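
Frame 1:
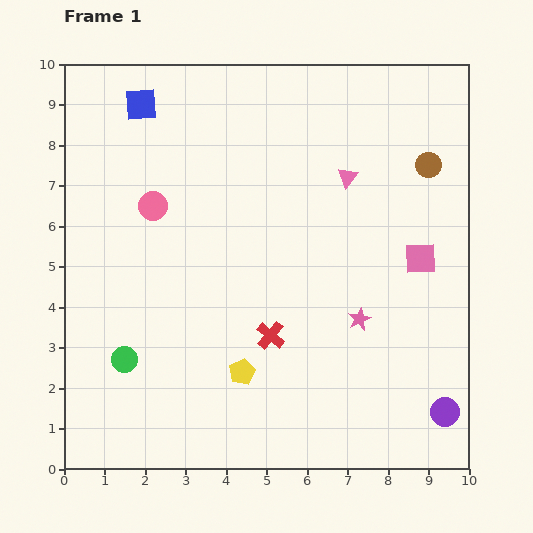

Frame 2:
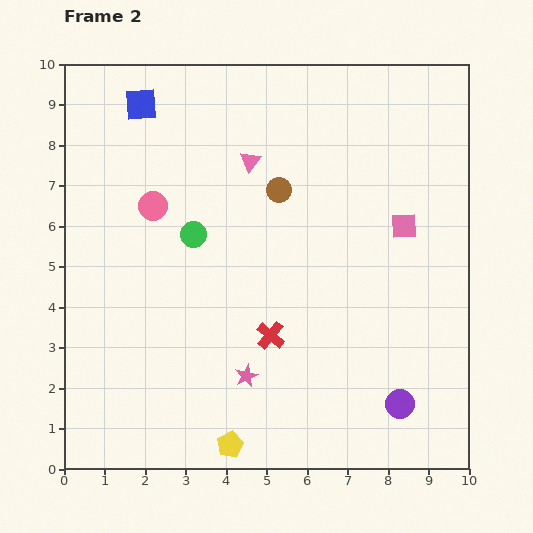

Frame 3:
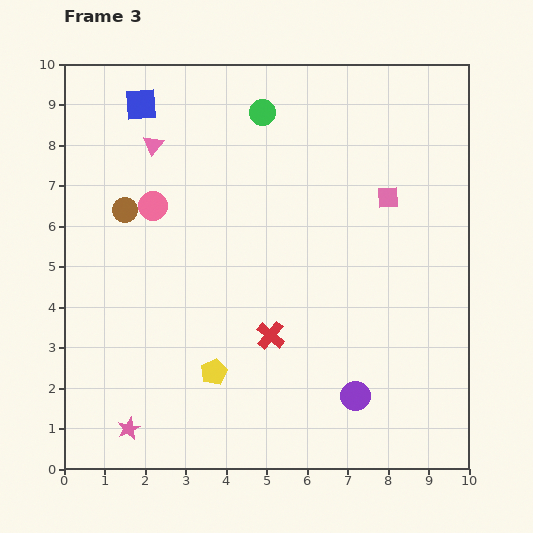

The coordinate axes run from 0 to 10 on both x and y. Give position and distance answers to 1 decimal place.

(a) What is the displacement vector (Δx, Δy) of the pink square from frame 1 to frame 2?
(-0.4, 0.8)

The pink square was at (8.8, 5.2) in frame 1 and (8.4, 6.0) in frame 2.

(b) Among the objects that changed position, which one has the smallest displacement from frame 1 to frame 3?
the yellow pentagon

(moved 0.7)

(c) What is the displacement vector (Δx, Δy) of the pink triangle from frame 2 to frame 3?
(-2.4, 0.4)

The pink triangle was at (4.6, 7.6) in frame 2 and (2.2, 8.0) in frame 3.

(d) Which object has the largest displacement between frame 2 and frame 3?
the brown circle

(moved 3.8; next 3.4)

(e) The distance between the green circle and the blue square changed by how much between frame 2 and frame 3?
-0.5

Distance in frame 2: 3.5. Distance in frame 3: 3.0.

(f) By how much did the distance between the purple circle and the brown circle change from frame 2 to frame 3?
+1.2

Distance in frame 2: 6.1. Distance in frame 3: 7.3.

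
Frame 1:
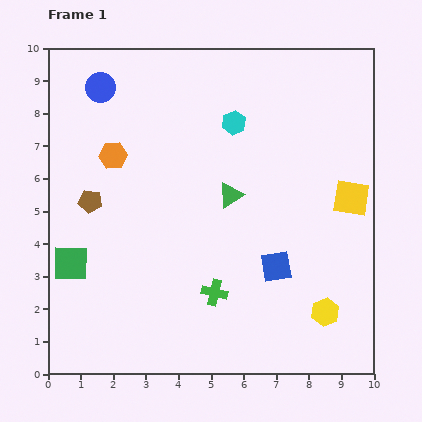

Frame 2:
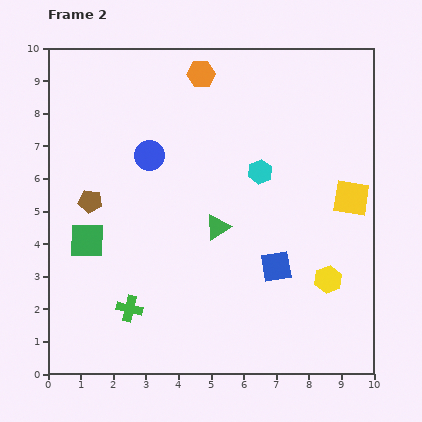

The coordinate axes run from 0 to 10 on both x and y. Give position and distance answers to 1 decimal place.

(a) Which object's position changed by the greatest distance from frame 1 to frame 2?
the orange hexagon

(moved 3.7; next 2.6)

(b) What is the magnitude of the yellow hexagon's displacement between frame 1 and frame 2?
1.0

The yellow hexagon moved from (8.5, 1.9) to (8.6, 2.9), a distance of √(0.1² + 1.0²) ≈ 1.0.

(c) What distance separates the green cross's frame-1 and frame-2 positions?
2.6

The green cross moved from (5.1, 2.5) to (2.5, 2.0), a distance of √(2.6² + 0.5²) ≈ 2.6.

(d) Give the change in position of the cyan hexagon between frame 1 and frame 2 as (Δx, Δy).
(0.8, -1.5)

The cyan hexagon was at (5.7, 7.7) in frame 1 and (6.5, 6.2) in frame 2.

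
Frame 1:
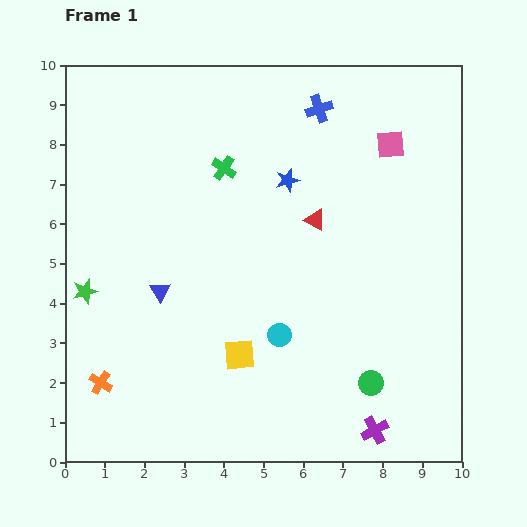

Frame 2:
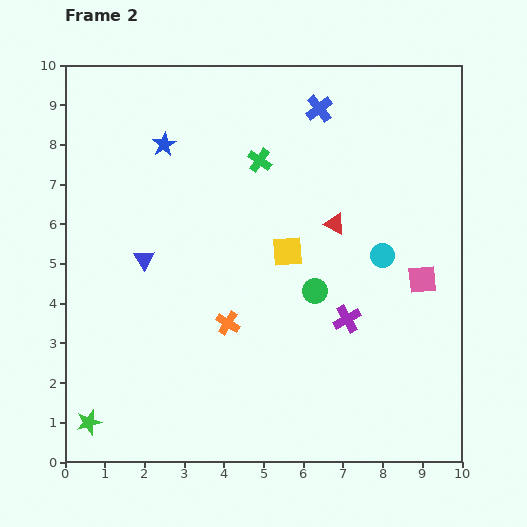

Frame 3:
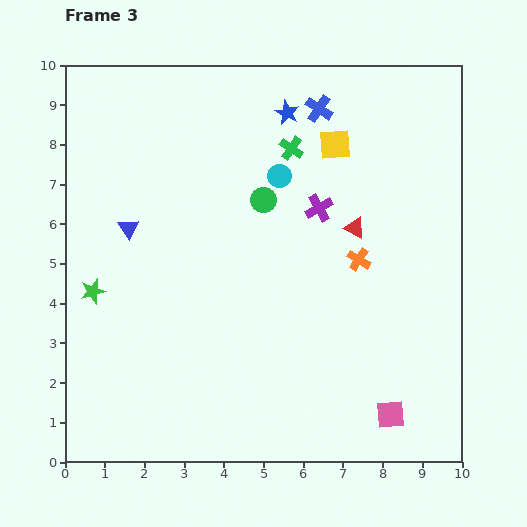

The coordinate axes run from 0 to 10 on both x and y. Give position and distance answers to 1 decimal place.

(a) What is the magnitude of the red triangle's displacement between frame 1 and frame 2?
0.5

The red triangle moved from (6.3, 6.1) to (6.8, 6.0), a distance of √(0.5² + 0.1²) ≈ 0.5.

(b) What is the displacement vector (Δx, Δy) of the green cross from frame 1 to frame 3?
(1.7, 0.5)

The green cross was at (4.0, 7.4) in frame 1 and (5.7, 7.9) in frame 3.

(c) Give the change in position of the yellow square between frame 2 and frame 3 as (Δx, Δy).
(1.2, 2.7)

The yellow square was at (5.6, 5.3) in frame 2 and (6.8, 8.0) in frame 3.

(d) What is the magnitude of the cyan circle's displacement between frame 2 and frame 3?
3.3

The cyan circle moved from (8.0, 5.2) to (5.4, 7.2), a distance of √(2.6² + 2.0²) ≈ 3.3.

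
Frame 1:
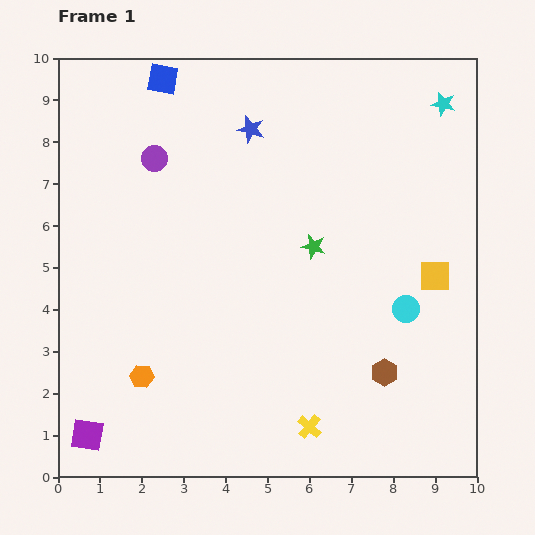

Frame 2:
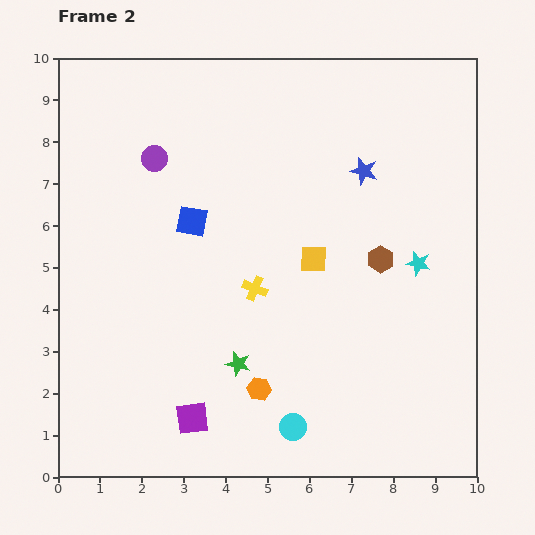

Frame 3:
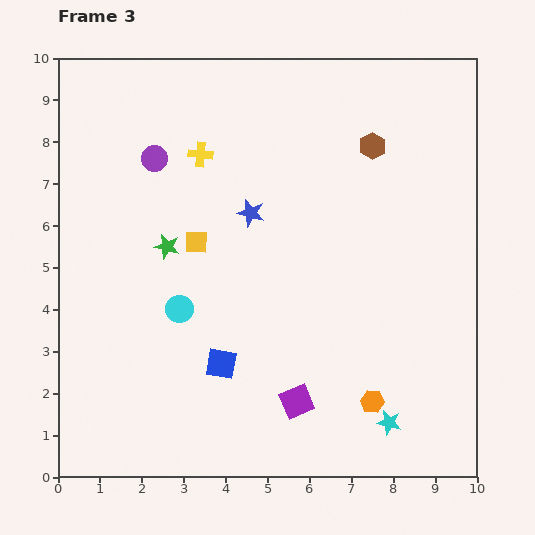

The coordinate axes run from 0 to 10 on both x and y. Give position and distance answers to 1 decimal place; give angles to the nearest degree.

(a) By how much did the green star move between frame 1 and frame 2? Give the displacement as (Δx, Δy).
(-1.8, -2.8)

The green star was at (6.1, 5.5) in frame 1 and (4.3, 2.7) in frame 2.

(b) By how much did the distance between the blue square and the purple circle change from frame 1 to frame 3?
+3.3

Distance in frame 1: 1.9. Distance in frame 3: 5.2.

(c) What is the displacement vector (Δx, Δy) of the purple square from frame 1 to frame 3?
(5.0, 0.8)

The purple square was at (0.7, 1.0) in frame 1 and (5.7, 1.8) in frame 3.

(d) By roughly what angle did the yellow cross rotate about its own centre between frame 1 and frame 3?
34° counter-clockwise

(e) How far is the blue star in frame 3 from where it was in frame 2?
2.9

The blue star moved from (7.3, 7.3) to (4.6, 6.3), a distance of √(2.7² + 1.0²) ≈ 2.9.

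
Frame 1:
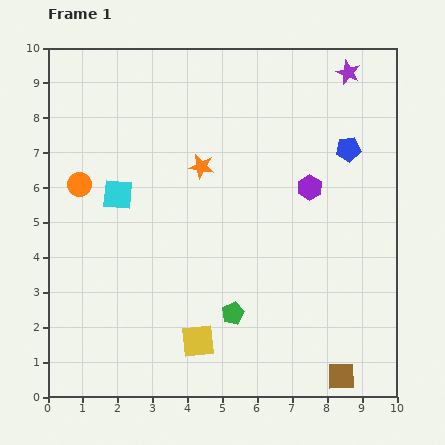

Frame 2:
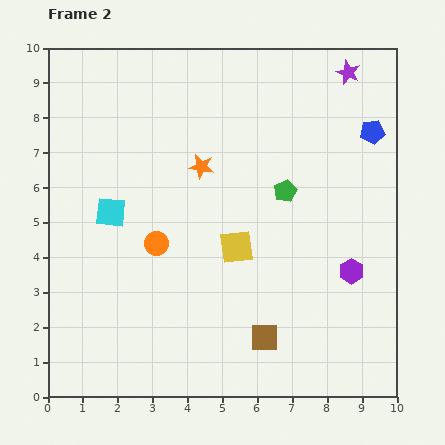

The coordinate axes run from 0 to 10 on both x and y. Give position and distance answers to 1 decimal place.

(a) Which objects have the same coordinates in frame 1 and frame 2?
the orange star, the purple star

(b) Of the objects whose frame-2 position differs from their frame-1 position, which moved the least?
the cyan square

(moved 0.5)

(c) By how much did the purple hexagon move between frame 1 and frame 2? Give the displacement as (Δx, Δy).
(1.2, -2.4)

The purple hexagon was at (7.5, 6.0) in frame 1 and (8.7, 3.6) in frame 2.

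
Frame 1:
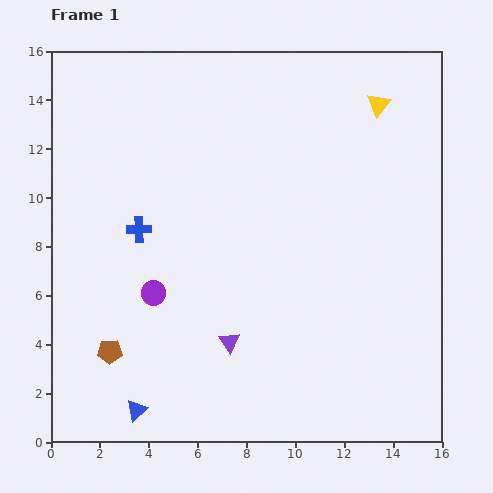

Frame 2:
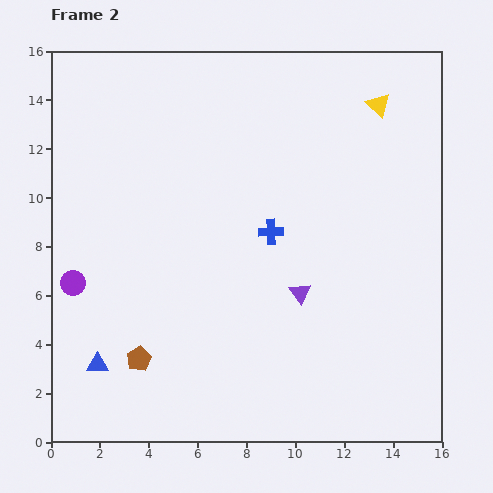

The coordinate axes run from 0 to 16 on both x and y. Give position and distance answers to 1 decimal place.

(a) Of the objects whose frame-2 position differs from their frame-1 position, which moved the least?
the brown pentagon

(moved 1.2)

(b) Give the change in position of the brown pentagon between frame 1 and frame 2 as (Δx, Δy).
(1.2, -0.3)

The brown pentagon was at (2.4, 3.7) in frame 1 and (3.6, 3.4) in frame 2.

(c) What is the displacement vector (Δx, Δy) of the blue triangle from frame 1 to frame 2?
(-1.6, 1.9)

The blue triangle was at (3.5, 1.3) in frame 1 and (1.9, 3.2) in frame 2.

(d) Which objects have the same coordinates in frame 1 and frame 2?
the yellow triangle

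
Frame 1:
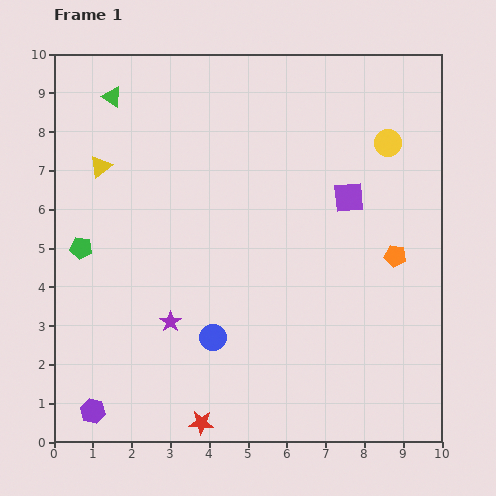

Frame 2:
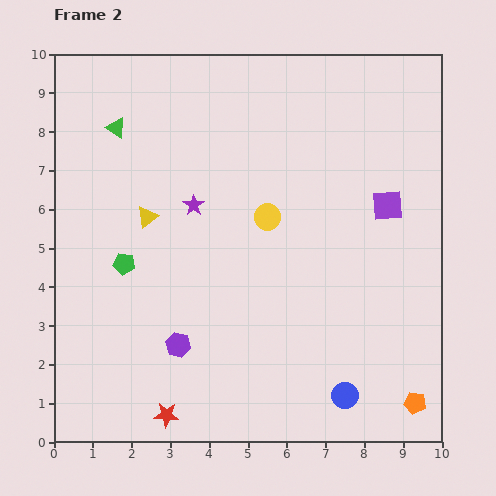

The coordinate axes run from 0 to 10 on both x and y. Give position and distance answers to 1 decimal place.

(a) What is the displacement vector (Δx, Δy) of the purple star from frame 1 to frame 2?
(0.6, 3.0)

The purple star was at (3.0, 3.1) in frame 1 and (3.6, 6.1) in frame 2.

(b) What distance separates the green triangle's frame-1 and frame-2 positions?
0.8

The green triangle moved from (1.5, 8.9) to (1.6, 8.1), a distance of √(0.1² + 0.8²) ≈ 0.8.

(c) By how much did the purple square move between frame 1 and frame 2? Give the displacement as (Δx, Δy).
(1.0, -0.2)

The purple square was at (7.6, 6.3) in frame 1 and (8.6, 6.1) in frame 2.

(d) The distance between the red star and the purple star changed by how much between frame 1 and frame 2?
+2.7

Distance in frame 1: 2.7. Distance in frame 2: 5.4.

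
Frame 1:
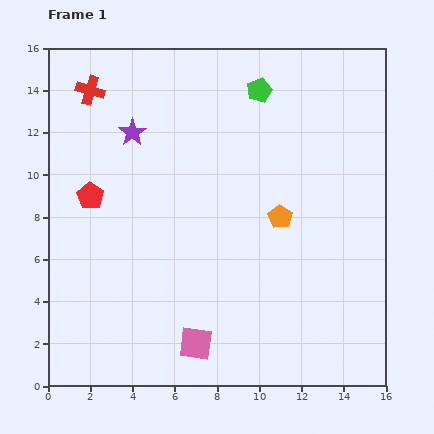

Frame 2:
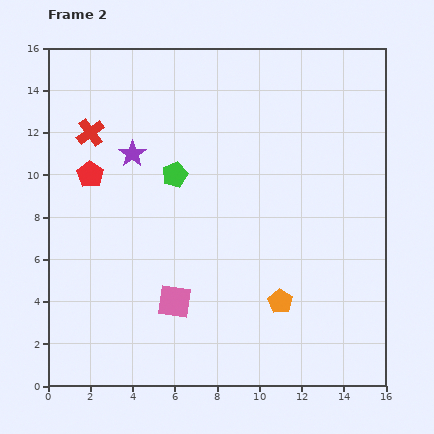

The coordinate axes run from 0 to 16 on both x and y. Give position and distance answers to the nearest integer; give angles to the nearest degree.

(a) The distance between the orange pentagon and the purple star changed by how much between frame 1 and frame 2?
+2

Distance in frame 1: 8. Distance in frame 2: 10.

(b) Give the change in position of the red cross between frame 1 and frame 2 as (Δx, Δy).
(0, -2)

The red cross was at (2, 14) in frame 1 and (2, 12) in frame 2.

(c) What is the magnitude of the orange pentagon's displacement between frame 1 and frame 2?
4

The orange pentagon moved from (11, 8) to (11, 4), a distance of √(0² + 4²) ≈ 4.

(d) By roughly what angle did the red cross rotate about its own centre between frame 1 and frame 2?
37° clockwise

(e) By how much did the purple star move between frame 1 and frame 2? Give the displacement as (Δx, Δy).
(0, -1)

The purple star was at (4, 12) in frame 1 and (4, 11) in frame 2.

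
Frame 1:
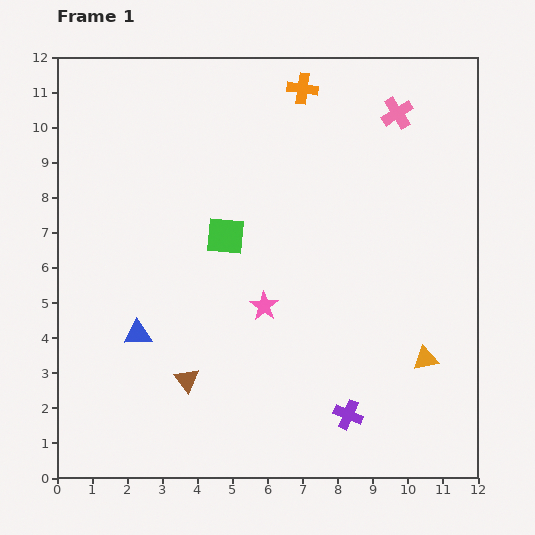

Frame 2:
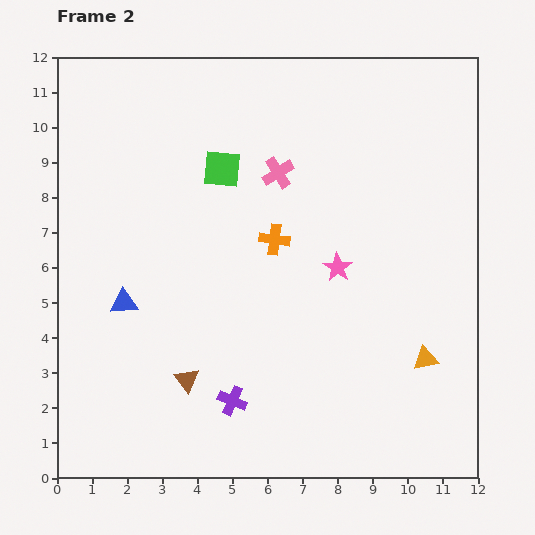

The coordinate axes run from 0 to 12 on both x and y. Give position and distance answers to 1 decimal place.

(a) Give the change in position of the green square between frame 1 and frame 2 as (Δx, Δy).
(-0.1, 1.9)

The green square was at (4.8, 6.9) in frame 1 and (4.7, 8.8) in frame 2.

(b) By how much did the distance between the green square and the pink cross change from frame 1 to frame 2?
-4.4

Distance in frame 1: 6.0. Distance in frame 2: 1.6.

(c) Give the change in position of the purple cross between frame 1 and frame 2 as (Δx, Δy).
(-3.3, 0.4)

The purple cross was at (8.3, 1.8) in frame 1 and (5.0, 2.2) in frame 2.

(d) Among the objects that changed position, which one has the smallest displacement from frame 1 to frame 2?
the blue triangle

(moved 1.0)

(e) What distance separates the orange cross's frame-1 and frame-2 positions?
4.4

The orange cross moved from (7.0, 11.1) to (6.2, 6.8), a distance of √(0.8² + 4.3²) ≈ 4.4.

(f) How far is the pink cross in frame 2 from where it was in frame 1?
3.8

The pink cross moved from (9.7, 10.4) to (6.3, 8.7), a distance of √(3.4² + 1.7²) ≈ 3.8.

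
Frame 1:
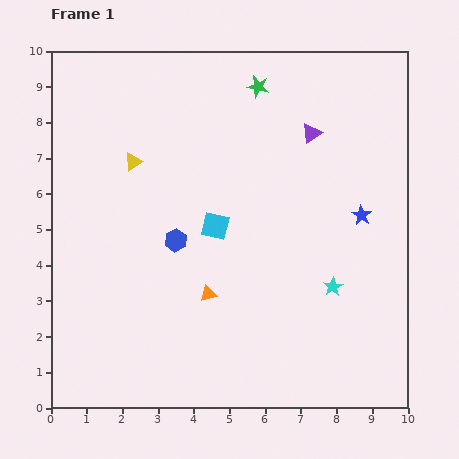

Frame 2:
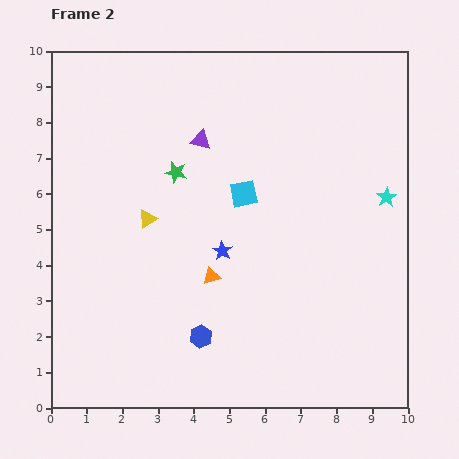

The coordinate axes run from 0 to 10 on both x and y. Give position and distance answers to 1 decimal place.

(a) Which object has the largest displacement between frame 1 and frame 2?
the blue star

(moved 4.0; next 3.3)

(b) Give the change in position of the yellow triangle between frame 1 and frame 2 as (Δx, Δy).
(0.4, -1.6)

The yellow triangle was at (2.3, 6.9) in frame 1 and (2.7, 5.3) in frame 2.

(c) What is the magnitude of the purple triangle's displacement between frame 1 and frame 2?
3.1

The purple triangle moved from (7.3, 7.7) to (4.2, 7.5), a distance of √(3.1² + 0.2²) ≈ 3.1.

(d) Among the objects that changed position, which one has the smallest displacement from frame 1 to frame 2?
the orange triangle

(moved 0.5)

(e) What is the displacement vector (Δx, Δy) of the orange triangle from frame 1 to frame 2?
(0.1, 0.5)

The orange triangle was at (4.4, 3.2) in frame 1 and (4.5, 3.7) in frame 2.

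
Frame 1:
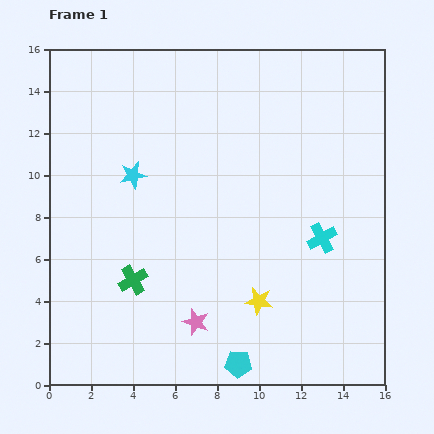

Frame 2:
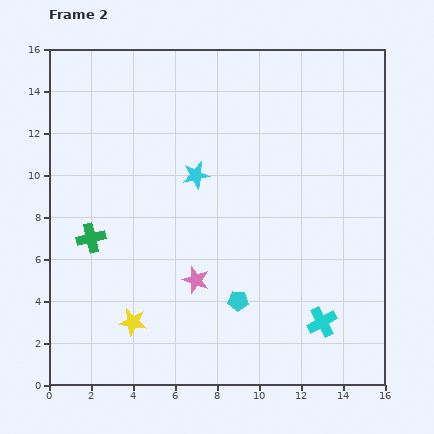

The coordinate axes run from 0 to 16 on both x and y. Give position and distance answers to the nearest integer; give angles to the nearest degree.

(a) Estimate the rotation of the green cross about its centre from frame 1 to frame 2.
18° clockwise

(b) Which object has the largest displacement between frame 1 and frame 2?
the yellow star

(moved 6; next 4)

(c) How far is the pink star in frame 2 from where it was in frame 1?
2

The pink star moved from (7, 3) to (7, 5), a distance of √(0² + 2²) ≈ 2.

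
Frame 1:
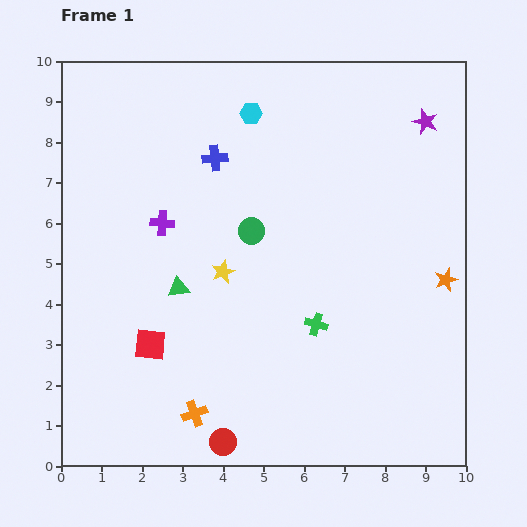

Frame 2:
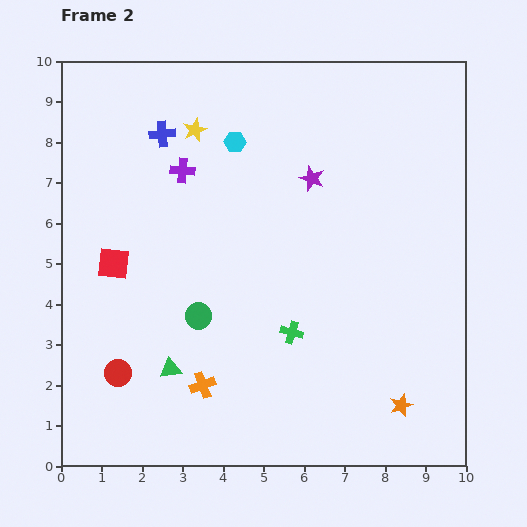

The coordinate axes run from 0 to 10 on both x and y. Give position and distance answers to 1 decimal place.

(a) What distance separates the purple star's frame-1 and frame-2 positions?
3.1

The purple star moved from (9.0, 8.5) to (6.2, 7.1), a distance of √(2.8² + 1.4²) ≈ 3.1.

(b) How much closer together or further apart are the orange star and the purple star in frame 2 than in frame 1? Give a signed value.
+2.1

Distance in frame 1: 3.9. Distance in frame 2: 6.0.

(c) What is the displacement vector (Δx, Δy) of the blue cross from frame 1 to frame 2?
(-1.3, 0.6)

The blue cross was at (3.8, 7.6) in frame 1 and (2.5, 8.2) in frame 2.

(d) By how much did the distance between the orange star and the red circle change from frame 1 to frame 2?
+0.2

Distance in frame 1: 6.8. Distance in frame 2: 7.0.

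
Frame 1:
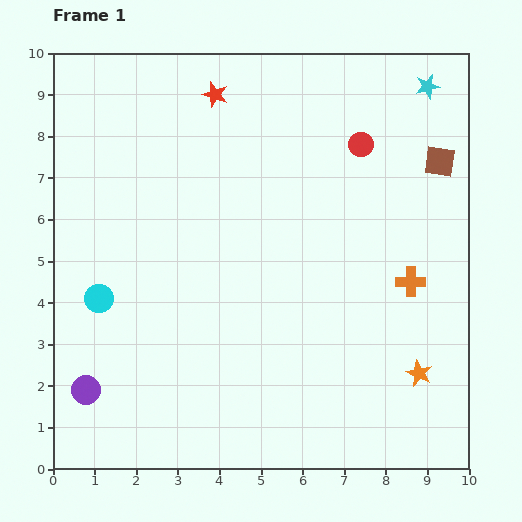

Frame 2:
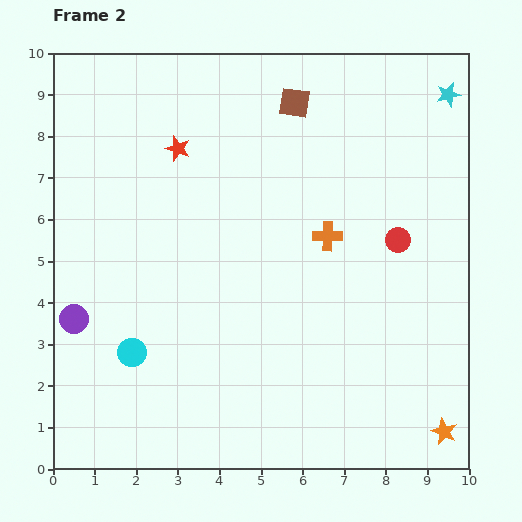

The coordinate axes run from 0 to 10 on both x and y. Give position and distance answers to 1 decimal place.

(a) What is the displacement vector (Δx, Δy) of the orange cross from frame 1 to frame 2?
(-2.0, 1.1)

The orange cross was at (8.6, 4.5) in frame 1 and (6.6, 5.6) in frame 2.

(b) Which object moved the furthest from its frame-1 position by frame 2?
the brown square

(moved 3.8; next 2.5)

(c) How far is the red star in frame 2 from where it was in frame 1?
1.6

The red star moved from (3.9, 9.0) to (3.0, 7.7), a distance of √(0.9² + 1.3²) ≈ 1.6.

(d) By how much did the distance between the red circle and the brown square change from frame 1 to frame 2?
+2.2

Distance in frame 1: 1.9. Distance in frame 2: 4.1.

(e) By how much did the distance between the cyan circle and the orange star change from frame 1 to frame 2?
-0.2

Distance in frame 1: 7.9. Distance in frame 2: 7.7.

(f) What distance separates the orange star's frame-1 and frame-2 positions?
1.5

The orange star moved from (8.8, 2.3) to (9.4, 0.9), a distance of √(0.6² + 1.4²) ≈ 1.5.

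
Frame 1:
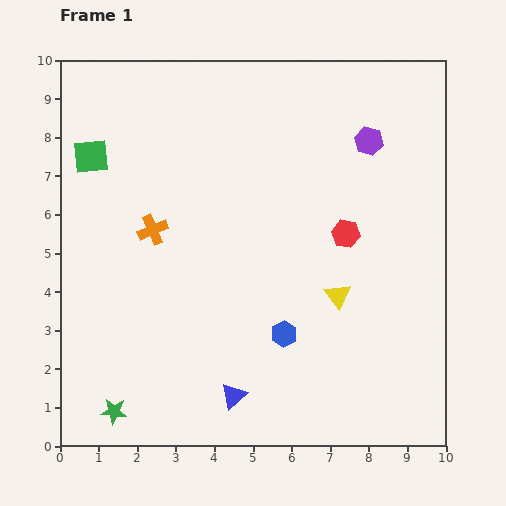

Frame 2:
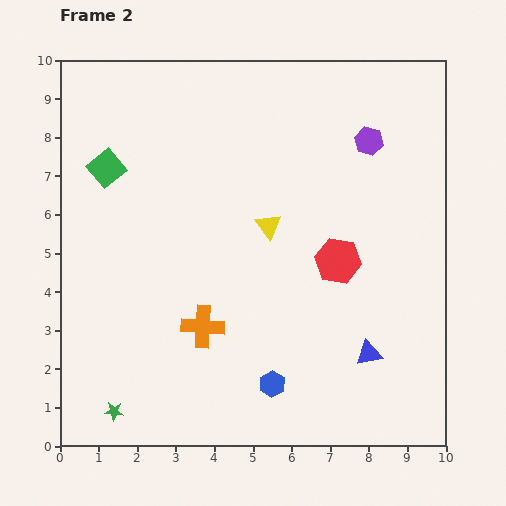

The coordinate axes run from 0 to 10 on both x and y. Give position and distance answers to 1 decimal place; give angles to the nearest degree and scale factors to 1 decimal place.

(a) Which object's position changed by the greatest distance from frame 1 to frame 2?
the blue triangle

(moved 3.7; next 2.8)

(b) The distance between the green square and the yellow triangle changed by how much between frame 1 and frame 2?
-2.8

Distance in frame 1: 7.3. Distance in frame 2: 4.5.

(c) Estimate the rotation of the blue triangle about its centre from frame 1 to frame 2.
31° clockwise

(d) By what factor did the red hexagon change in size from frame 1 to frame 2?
1.6×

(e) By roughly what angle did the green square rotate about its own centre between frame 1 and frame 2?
34° counter-clockwise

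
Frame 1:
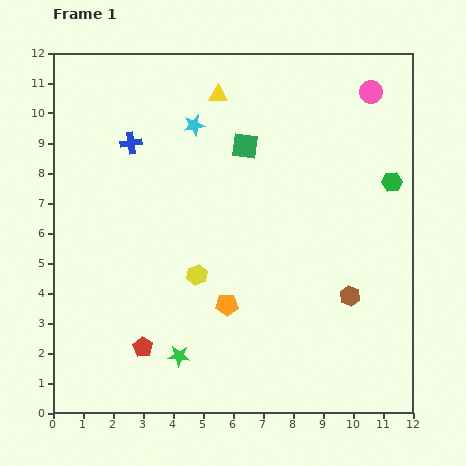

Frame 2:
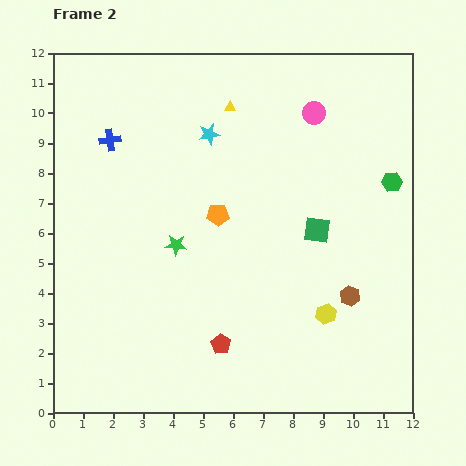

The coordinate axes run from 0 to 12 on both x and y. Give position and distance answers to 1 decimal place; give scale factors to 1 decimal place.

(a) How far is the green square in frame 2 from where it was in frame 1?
3.7

The green square moved from (6.4, 8.9) to (8.8, 6.1), a distance of √(2.4² + 2.8²) ≈ 3.7.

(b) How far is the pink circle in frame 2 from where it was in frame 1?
2.0

The pink circle moved from (10.6, 10.7) to (8.7, 10.0), a distance of √(1.9² + 0.7²) ≈ 2.0.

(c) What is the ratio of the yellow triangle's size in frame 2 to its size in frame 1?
0.6×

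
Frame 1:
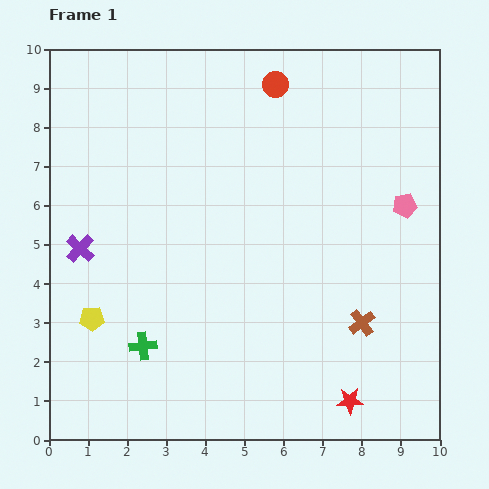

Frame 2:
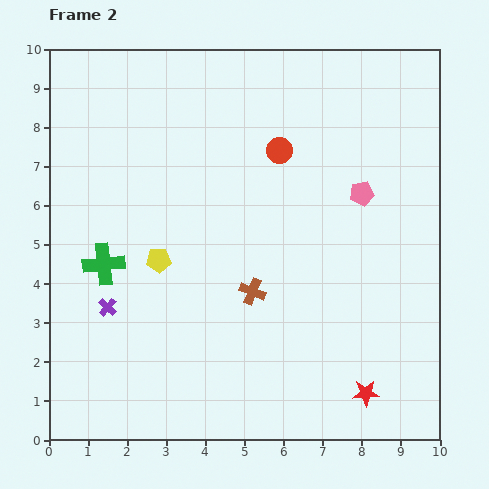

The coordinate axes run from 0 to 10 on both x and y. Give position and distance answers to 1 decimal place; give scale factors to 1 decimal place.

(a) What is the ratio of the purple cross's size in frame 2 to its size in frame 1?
0.6×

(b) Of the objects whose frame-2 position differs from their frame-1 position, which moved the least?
the red star

(moved 0.4)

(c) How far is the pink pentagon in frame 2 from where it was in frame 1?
1.1

The pink pentagon moved from (9.1, 6.0) to (8.0, 6.3), a distance of √(1.1² + 0.3²) ≈ 1.1.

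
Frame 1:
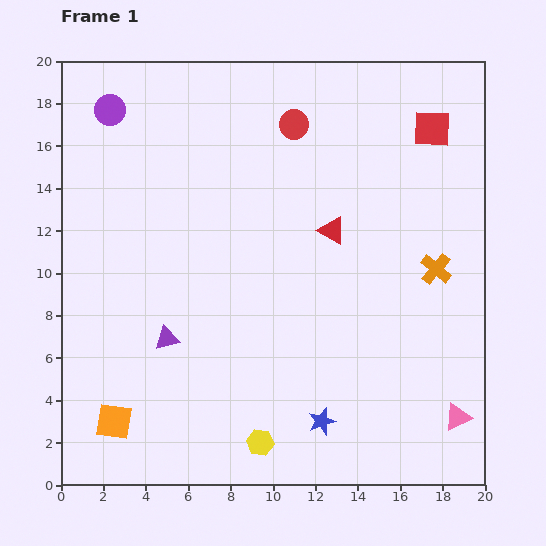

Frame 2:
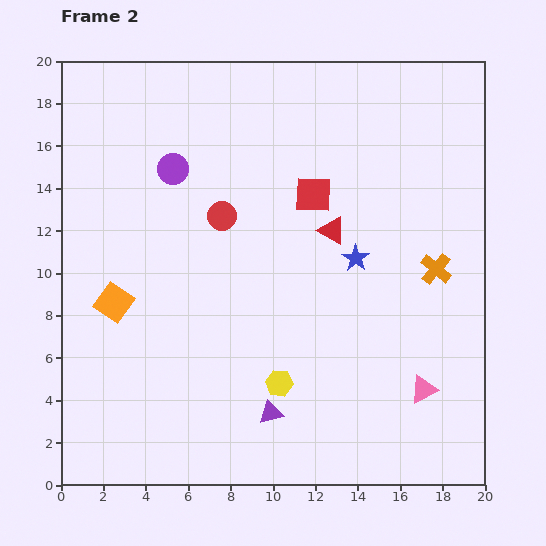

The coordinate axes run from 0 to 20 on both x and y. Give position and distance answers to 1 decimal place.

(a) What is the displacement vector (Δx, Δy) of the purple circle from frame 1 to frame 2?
(3.0, -2.8)

The purple circle was at (2.3, 17.7) in frame 1 and (5.3, 14.9) in frame 2.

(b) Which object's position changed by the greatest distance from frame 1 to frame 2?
the blue star

(moved 7.9; next 6.4)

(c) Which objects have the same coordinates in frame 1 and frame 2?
the red triangle, the orange cross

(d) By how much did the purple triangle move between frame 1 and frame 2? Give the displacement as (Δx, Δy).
(4.9, -3.5)

The purple triangle was at (5.0, 6.9) in frame 1 and (9.9, 3.4) in frame 2.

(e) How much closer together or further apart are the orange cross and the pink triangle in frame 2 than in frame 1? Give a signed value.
-1.4

Distance in frame 1: 7.1. Distance in frame 2: 5.7.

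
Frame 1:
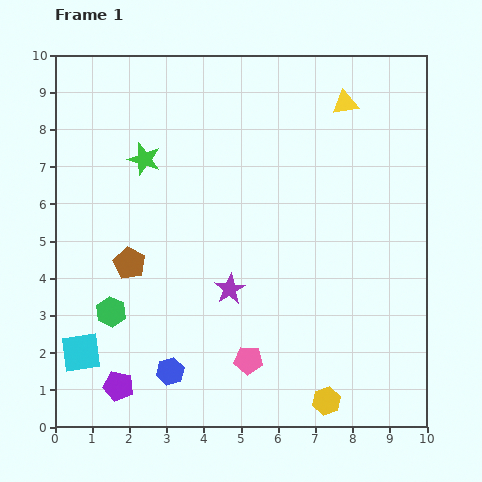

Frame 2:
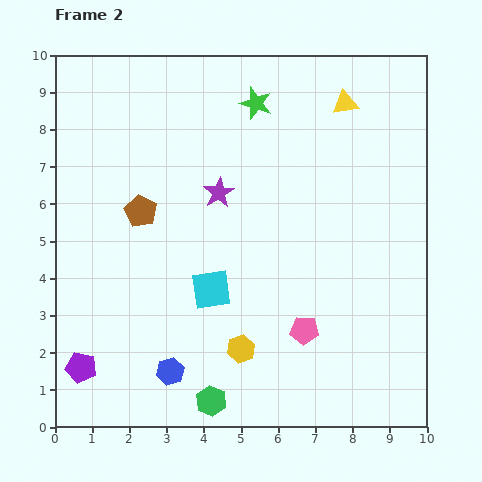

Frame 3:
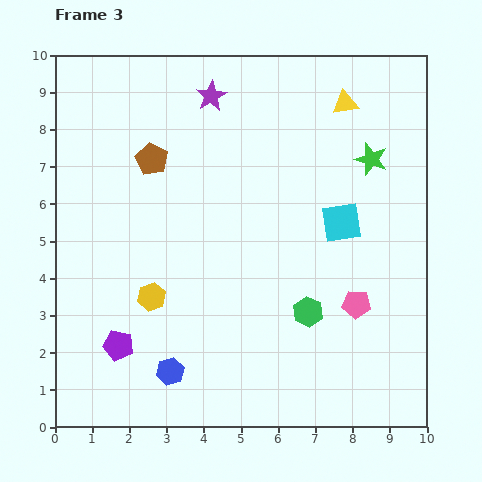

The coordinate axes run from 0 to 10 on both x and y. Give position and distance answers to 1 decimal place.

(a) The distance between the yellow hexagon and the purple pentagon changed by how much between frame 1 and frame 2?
-1.3

Distance in frame 1: 5.6. Distance in frame 2: 4.3.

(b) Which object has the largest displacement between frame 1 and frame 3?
the cyan square

(moved 7.8; next 6.1)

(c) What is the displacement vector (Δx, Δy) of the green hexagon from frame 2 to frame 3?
(2.6, 2.4)

The green hexagon was at (4.2, 0.7) in frame 2 and (6.8, 3.1) in frame 3.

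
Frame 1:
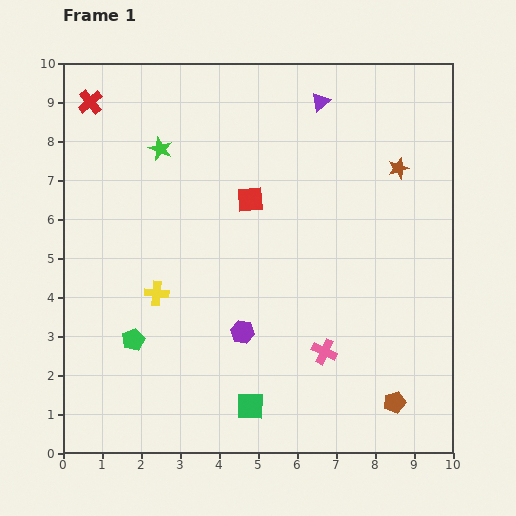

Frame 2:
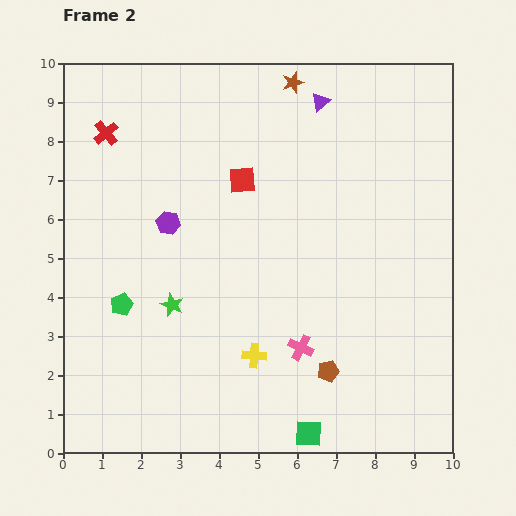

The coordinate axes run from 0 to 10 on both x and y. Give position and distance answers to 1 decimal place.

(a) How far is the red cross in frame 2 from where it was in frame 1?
0.9

The red cross moved from (0.7, 9.0) to (1.1, 8.2), a distance of √(0.4² + 0.8²) ≈ 0.9.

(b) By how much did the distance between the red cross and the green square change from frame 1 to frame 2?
+0.5

Distance in frame 1: 8.8. Distance in frame 2: 9.3.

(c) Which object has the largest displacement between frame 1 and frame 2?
the green star

(moved 4.0; next 3.5)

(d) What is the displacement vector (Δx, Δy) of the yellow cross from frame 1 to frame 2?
(2.5, -1.6)

The yellow cross was at (2.4, 4.1) in frame 1 and (4.9, 2.5) in frame 2.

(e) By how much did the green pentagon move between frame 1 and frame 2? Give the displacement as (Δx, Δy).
(-0.3, 0.9)

The green pentagon was at (1.8, 2.9) in frame 1 and (1.5, 3.8) in frame 2.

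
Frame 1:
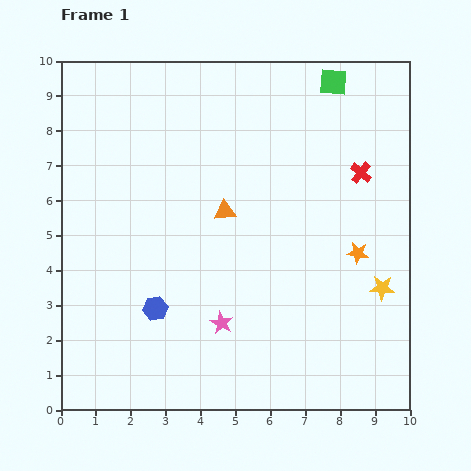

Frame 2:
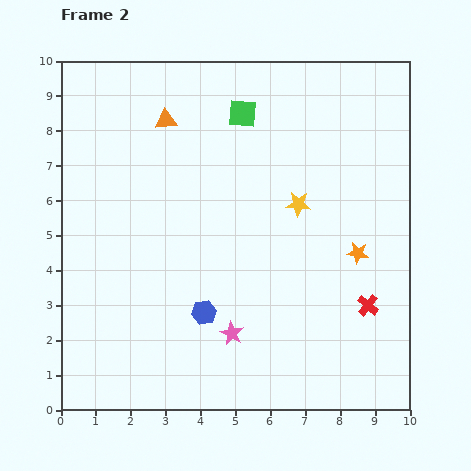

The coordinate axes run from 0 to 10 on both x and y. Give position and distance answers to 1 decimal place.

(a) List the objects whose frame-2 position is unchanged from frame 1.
the orange star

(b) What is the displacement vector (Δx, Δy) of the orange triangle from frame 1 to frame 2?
(-1.7, 2.6)

The orange triangle was at (4.7, 5.7) in frame 1 and (3.0, 8.3) in frame 2.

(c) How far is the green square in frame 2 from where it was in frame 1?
2.8

The green square moved from (7.8, 9.4) to (5.2, 8.5), a distance of √(2.6² + 0.9²) ≈ 2.8.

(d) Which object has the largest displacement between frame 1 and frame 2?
the red cross

(moved 3.8; next 3.4)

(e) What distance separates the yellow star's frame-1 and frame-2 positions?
3.4

The yellow star moved from (9.2, 3.5) to (6.8, 5.9), a distance of √(2.4² + 2.4²) ≈ 3.4.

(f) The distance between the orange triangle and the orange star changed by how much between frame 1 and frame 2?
+2.7

Distance in frame 1: 4.0. Distance in frame 2: 6.7.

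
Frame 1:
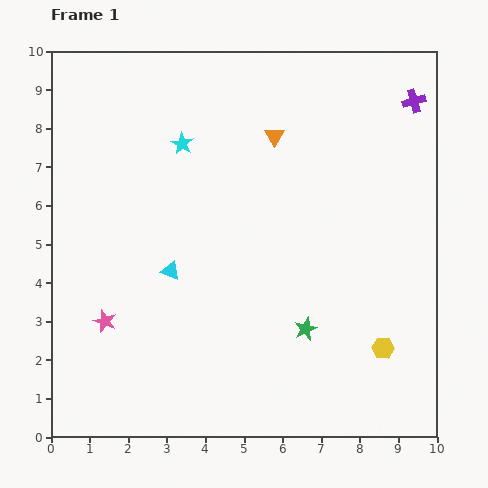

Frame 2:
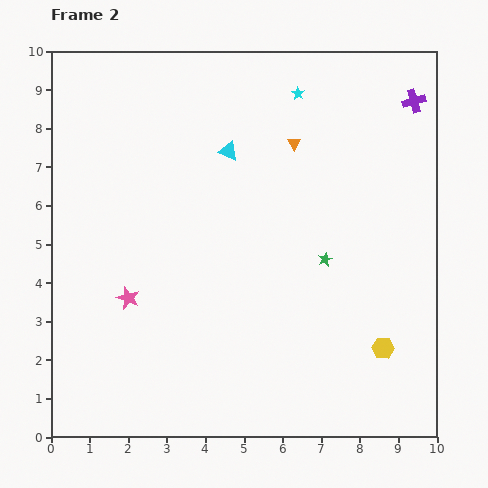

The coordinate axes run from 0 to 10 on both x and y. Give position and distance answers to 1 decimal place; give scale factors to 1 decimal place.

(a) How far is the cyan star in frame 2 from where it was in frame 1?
3.3

The cyan star moved from (3.4, 7.6) to (6.4, 8.9), a distance of √(3.0² + 1.3²) ≈ 3.3.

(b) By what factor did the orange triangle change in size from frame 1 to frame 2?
0.7×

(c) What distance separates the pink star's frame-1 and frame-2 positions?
0.8

The pink star moved from (1.4, 3.0) to (2.0, 3.6), a distance of √(0.6² + 0.6²) ≈ 0.8.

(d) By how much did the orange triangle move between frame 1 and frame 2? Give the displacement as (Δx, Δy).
(0.5, -0.2)

The orange triangle was at (5.8, 7.8) in frame 1 and (6.3, 7.6) in frame 2.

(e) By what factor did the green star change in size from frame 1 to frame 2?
0.6×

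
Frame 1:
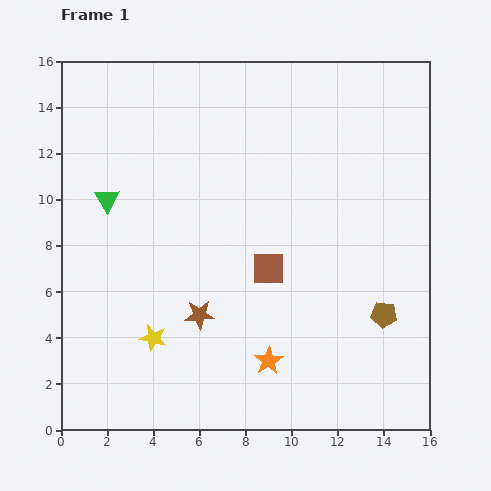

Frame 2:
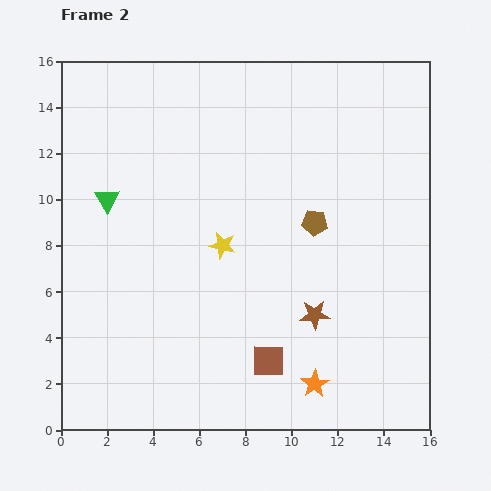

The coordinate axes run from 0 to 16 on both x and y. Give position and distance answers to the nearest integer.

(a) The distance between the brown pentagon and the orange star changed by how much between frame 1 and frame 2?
+2

Distance in frame 1: 5. Distance in frame 2: 7.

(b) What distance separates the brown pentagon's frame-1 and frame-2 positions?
5

The brown pentagon moved from (14, 5) to (11, 9), a distance of √(3² + 4²) ≈ 5.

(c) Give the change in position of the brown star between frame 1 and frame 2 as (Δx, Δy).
(5, 0)

The brown star was at (6, 5) in frame 1 and (11, 5) in frame 2.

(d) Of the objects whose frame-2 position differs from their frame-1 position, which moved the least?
the orange star

(moved 2)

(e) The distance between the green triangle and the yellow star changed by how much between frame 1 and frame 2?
-1

Distance in frame 1: 6. Distance in frame 2: 5.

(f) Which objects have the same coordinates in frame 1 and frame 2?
the green triangle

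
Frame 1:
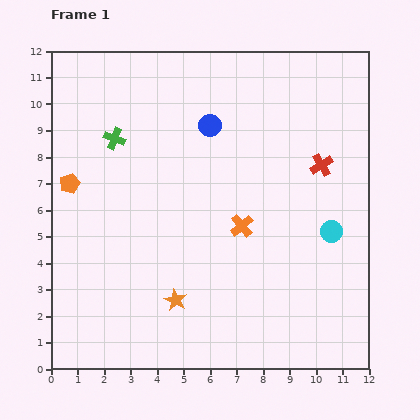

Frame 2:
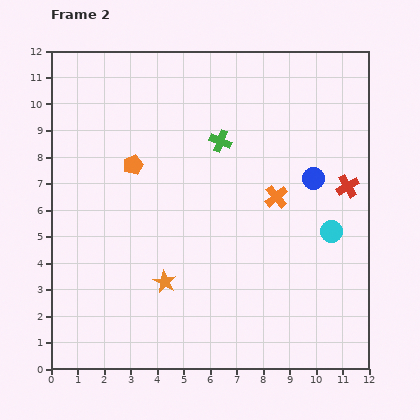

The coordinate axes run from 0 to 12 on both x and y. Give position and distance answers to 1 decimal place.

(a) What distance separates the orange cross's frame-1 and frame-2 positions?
1.7

The orange cross moved from (7.2, 5.4) to (8.5, 6.5), a distance of √(1.3² + 1.1²) ≈ 1.7.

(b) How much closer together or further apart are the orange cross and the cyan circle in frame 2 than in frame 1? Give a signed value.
-0.9

Distance in frame 1: 3.4. Distance in frame 2: 2.5.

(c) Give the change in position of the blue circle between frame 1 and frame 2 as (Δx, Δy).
(3.9, -2.0)

The blue circle was at (6.0, 9.2) in frame 1 and (9.9, 7.2) in frame 2.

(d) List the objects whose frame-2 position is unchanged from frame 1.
the cyan circle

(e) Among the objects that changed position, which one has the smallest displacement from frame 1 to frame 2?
the orange star

(moved 0.8)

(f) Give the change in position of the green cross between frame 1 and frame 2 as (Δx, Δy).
(4.0, -0.1)

The green cross was at (2.4, 8.7) in frame 1 and (6.4, 8.6) in frame 2.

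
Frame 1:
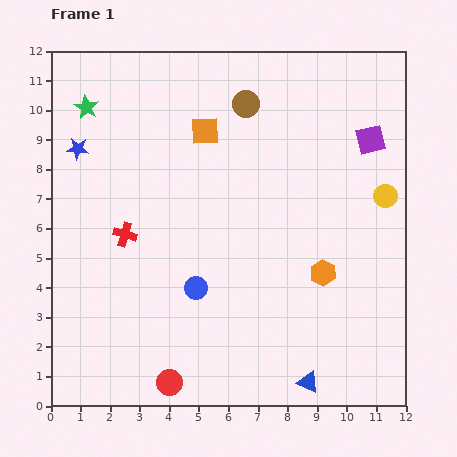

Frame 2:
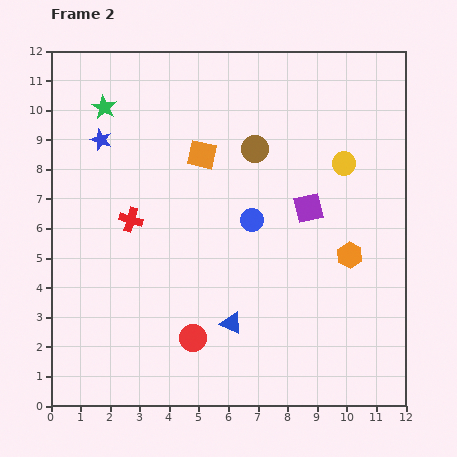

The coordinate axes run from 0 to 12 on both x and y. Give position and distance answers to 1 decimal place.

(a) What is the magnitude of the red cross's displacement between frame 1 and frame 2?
0.5

The red cross moved from (2.5, 5.8) to (2.7, 6.3), a distance of √(0.2² + 0.5²) ≈ 0.5.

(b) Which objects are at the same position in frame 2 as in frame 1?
none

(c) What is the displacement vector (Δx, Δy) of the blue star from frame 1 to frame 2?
(0.8, 0.3)

The blue star was at (0.9, 8.7) in frame 1 and (1.7, 9.0) in frame 2.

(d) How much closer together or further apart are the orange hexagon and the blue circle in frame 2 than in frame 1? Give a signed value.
-0.8

Distance in frame 1: 4.3. Distance in frame 2: 3.5.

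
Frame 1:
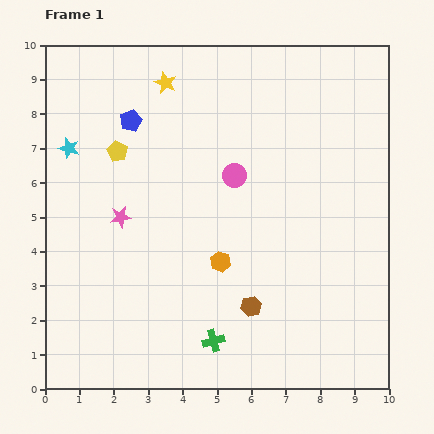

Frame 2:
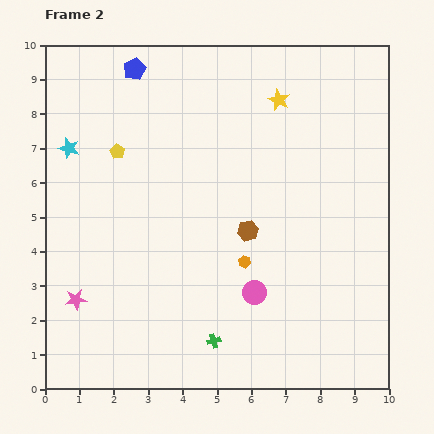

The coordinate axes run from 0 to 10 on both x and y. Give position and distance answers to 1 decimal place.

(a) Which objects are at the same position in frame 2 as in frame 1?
the cyan star, the yellow pentagon, the green cross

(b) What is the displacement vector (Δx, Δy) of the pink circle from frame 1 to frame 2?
(0.6, -3.4)

The pink circle was at (5.5, 6.2) in frame 1 and (6.1, 2.8) in frame 2.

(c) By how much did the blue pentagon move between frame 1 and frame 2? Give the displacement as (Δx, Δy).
(0.1, 1.5)

The blue pentagon was at (2.5, 7.8) in frame 1 and (2.6, 9.3) in frame 2.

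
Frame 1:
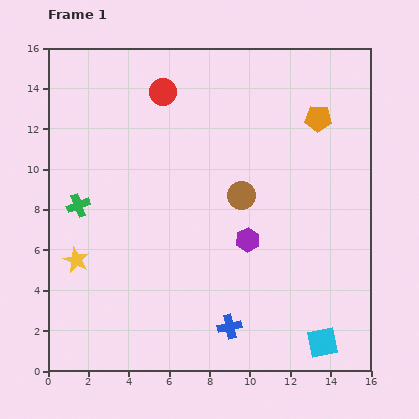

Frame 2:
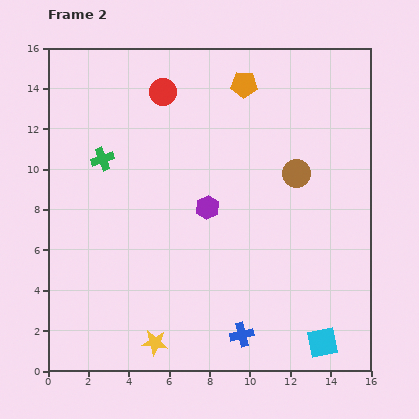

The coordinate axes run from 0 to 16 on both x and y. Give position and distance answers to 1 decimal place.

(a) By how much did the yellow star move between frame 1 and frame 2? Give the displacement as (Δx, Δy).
(3.9, -4.1)

The yellow star was at (1.4, 5.5) in frame 1 and (5.3, 1.4) in frame 2.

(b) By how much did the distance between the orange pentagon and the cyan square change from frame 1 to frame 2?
+2.3

Distance in frame 1: 11.1. Distance in frame 2: 13.4.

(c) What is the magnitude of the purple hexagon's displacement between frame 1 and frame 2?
2.6

The purple hexagon moved from (9.9, 6.5) to (7.9, 8.1), a distance of √(2.0² + 1.6²) ≈ 2.6.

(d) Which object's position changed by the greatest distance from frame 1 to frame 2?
the yellow star

(moved 5.7; next 4.1)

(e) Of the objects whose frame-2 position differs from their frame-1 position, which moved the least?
the blue cross

(moved 0.7)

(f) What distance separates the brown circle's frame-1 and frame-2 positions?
2.9

The brown circle moved from (9.6, 8.7) to (12.3, 9.8), a distance of √(2.7² + 1.1²) ≈ 2.9.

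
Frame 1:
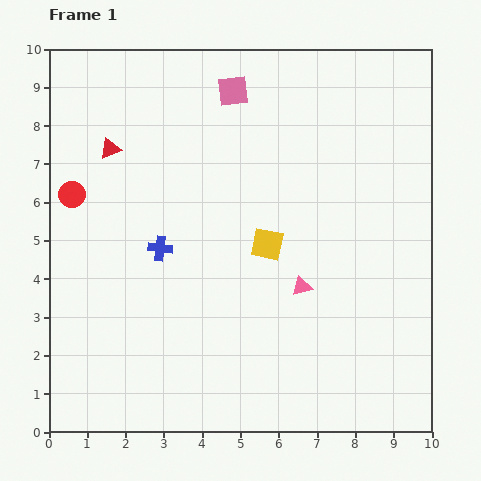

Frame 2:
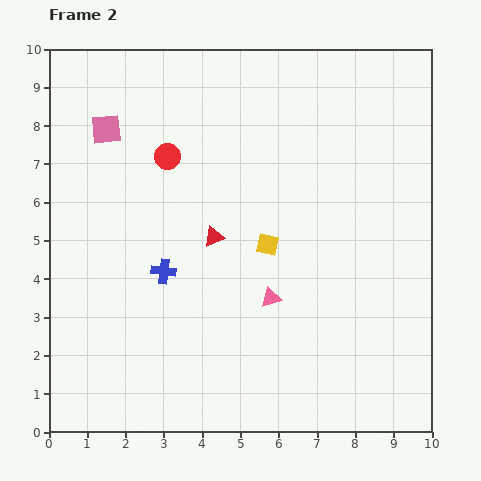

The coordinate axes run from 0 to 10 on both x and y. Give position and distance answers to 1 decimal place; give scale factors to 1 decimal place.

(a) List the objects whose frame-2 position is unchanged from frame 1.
the yellow square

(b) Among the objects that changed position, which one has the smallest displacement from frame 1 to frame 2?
the blue cross

(moved 0.6)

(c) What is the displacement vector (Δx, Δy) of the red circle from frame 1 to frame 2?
(2.5, 1.0)

The red circle was at (0.6, 6.2) in frame 1 and (3.1, 7.2) in frame 2.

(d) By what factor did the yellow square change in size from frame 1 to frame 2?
0.7×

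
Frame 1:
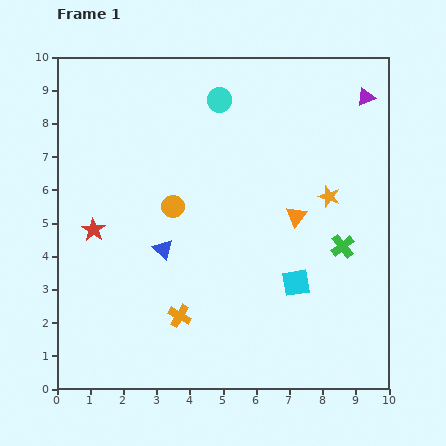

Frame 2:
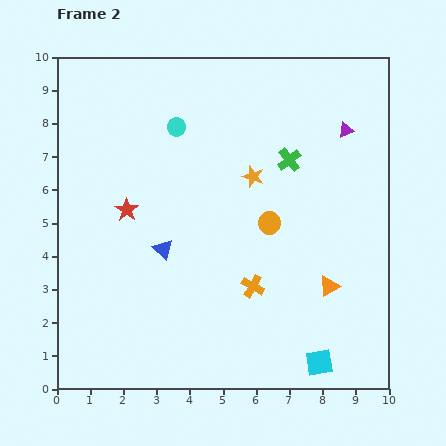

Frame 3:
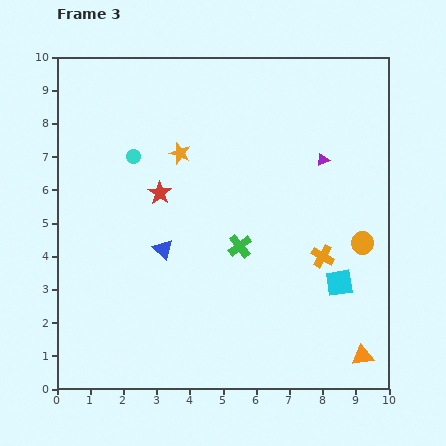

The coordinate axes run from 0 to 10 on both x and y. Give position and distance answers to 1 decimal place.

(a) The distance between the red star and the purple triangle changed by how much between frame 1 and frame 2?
-2.1

Distance in frame 1: 9.1. Distance in frame 2: 7.0.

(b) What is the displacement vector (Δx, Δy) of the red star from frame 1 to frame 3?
(2.0, 1.1)

The red star was at (1.1, 4.8) in frame 1 and (3.1, 5.9) in frame 3.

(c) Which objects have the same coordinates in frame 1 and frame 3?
the blue triangle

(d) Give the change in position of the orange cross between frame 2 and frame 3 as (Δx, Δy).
(2.1, 0.9)

The orange cross was at (5.9, 3.1) in frame 2 and (8.0, 4.0) in frame 3.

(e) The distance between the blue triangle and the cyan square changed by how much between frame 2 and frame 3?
-0.4

Distance in frame 2: 5.8. Distance in frame 3: 5.4.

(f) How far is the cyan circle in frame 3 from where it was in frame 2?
1.6

The cyan circle moved from (3.6, 7.9) to (2.3, 7.0), a distance of √(1.3² + 0.9²) ≈ 1.6.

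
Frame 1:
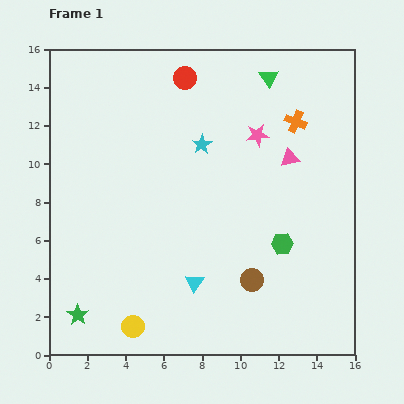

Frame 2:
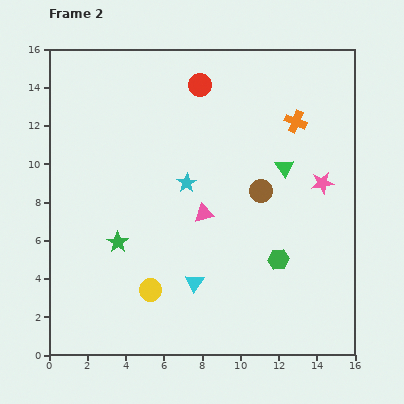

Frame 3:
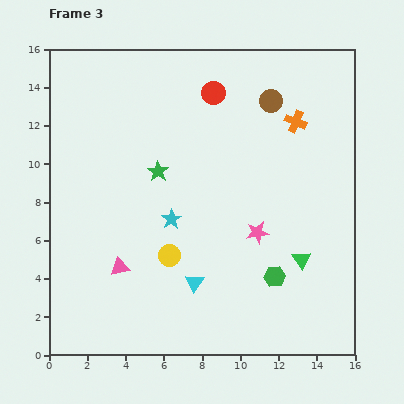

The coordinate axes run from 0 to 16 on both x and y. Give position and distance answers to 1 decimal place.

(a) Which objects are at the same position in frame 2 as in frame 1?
the orange cross, the cyan triangle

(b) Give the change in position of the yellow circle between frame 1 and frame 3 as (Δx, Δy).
(1.9, 3.7)

The yellow circle was at (4.4, 1.5) in frame 1 and (6.3, 5.2) in frame 3.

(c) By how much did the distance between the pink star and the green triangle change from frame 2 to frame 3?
+0.5

Distance in frame 2: 2.2. Distance in frame 3: 2.7.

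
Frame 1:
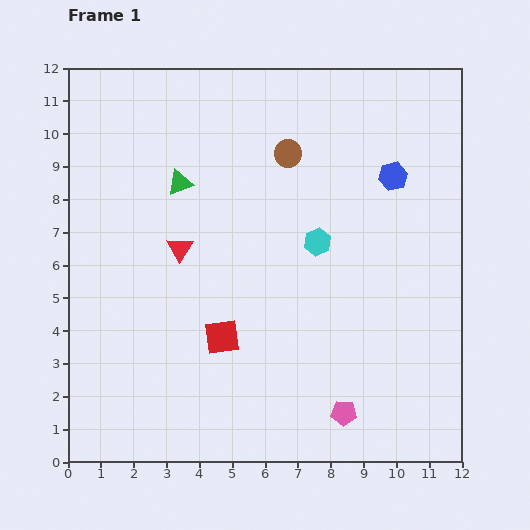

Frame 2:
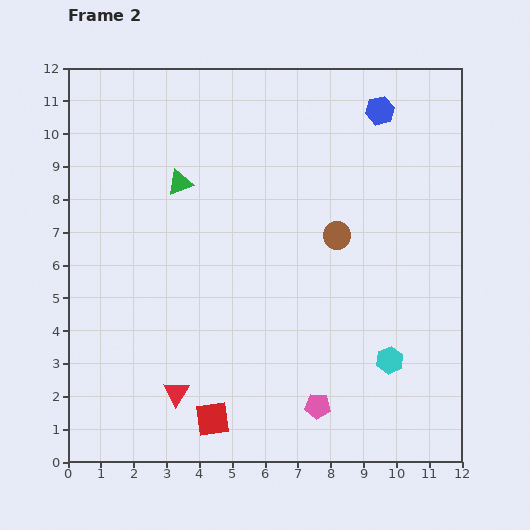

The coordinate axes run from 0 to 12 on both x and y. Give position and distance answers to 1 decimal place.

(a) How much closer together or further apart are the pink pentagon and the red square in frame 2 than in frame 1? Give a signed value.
-1.2

Distance in frame 1: 4.4. Distance in frame 2: 3.2.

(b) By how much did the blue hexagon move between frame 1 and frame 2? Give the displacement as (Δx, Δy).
(-0.4, 2.0)

The blue hexagon was at (9.9, 8.7) in frame 1 and (9.5, 10.7) in frame 2.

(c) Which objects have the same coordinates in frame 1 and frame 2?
the green triangle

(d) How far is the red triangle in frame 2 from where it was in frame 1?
4.4

The red triangle moved from (3.4, 6.5) to (3.3, 2.1), a distance of √(0.1² + 4.4²) ≈ 4.4.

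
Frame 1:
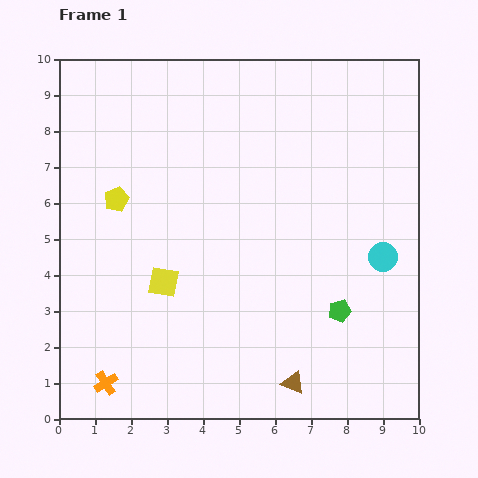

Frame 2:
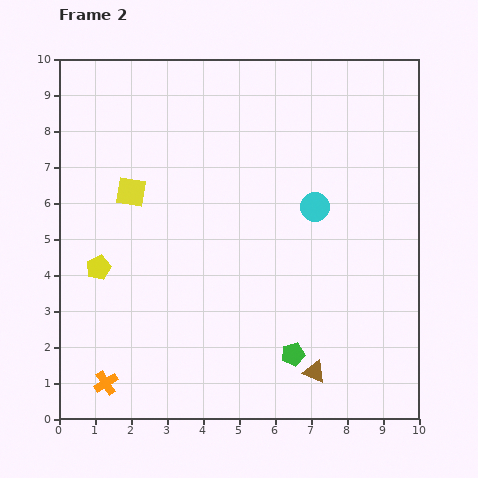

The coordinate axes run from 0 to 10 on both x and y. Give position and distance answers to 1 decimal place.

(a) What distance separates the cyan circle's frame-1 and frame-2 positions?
2.4

The cyan circle moved from (9.0, 4.5) to (7.1, 5.9), a distance of √(1.9² + 1.4²) ≈ 2.4.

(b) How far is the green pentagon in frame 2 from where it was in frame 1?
1.8

The green pentagon moved from (7.8, 3.0) to (6.5, 1.8), a distance of √(1.3² + 1.2²) ≈ 1.8.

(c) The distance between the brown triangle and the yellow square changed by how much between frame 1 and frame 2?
+2.5

Distance in frame 1: 4.6. Distance in frame 2: 7.1.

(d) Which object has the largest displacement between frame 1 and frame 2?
the yellow square

(moved 2.7; next 2.4)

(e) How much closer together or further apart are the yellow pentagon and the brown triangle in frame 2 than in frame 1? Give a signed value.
-0.4

Distance in frame 1: 7.1. Distance in frame 2: 6.7.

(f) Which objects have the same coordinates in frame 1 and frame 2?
the orange cross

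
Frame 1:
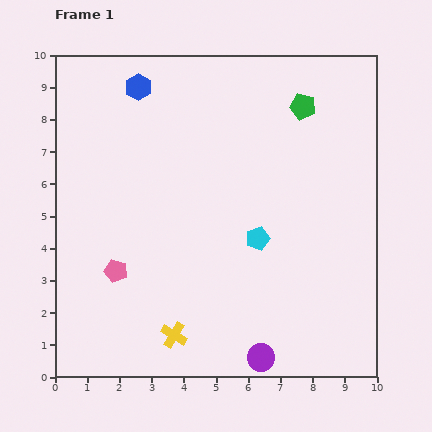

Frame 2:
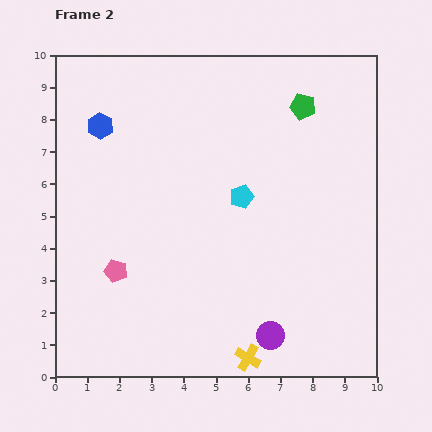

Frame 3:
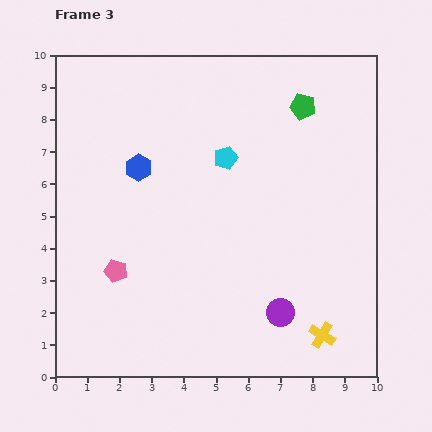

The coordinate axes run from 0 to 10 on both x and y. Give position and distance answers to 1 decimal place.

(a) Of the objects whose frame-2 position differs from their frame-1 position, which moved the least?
the purple circle

(moved 0.8)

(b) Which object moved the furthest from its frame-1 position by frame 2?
the yellow cross

(moved 2.4; next 1.7)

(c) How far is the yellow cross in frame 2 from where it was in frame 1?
2.4

The yellow cross moved from (3.7, 1.3) to (6.0, 0.6), a distance of √(2.3² + 0.7²) ≈ 2.4.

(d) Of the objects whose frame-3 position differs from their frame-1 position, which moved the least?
the purple circle

(moved 1.5)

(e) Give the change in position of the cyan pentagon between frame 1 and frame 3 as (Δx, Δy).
(-1.0, 2.5)

The cyan pentagon was at (6.3, 4.3) in frame 1 and (5.3, 6.8) in frame 3.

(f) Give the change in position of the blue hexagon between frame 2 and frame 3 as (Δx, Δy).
(1.2, -1.3)

The blue hexagon was at (1.4, 7.8) in frame 2 and (2.6, 6.5) in frame 3.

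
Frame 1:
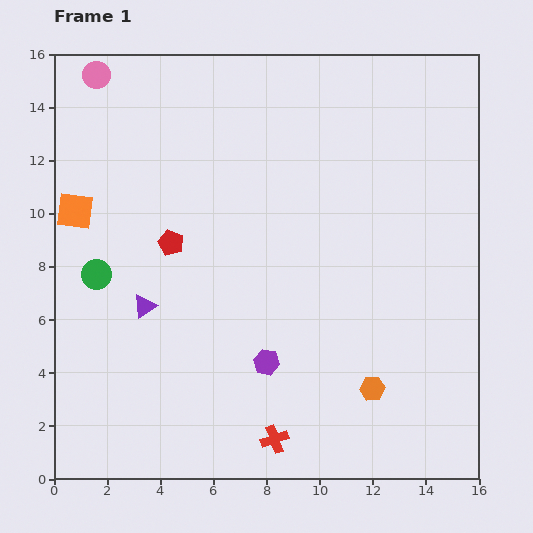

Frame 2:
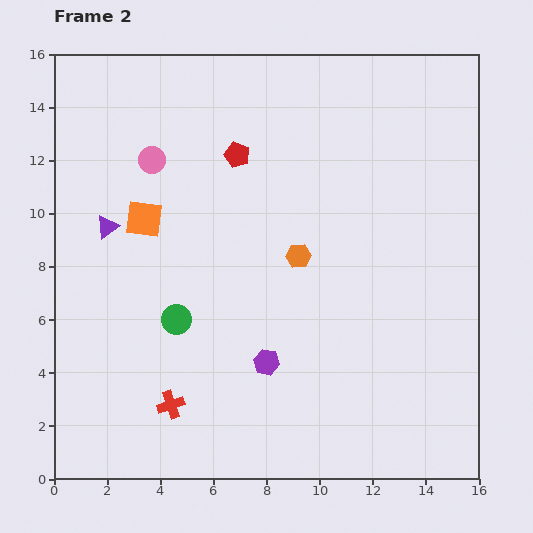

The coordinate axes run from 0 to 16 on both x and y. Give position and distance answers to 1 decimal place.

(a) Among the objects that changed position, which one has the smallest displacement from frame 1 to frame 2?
the orange square

(moved 2.6)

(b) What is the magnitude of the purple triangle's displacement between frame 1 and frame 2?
3.3

The purple triangle moved from (3.4, 6.5) to (2.0, 9.5), a distance of √(1.4² + 3.0²) ≈ 3.3.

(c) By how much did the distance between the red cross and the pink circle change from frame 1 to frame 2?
-6.1

Distance in frame 1: 15.3. Distance in frame 2: 9.2.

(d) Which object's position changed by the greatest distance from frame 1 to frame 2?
the orange hexagon

(moved 5.7; next 4.1)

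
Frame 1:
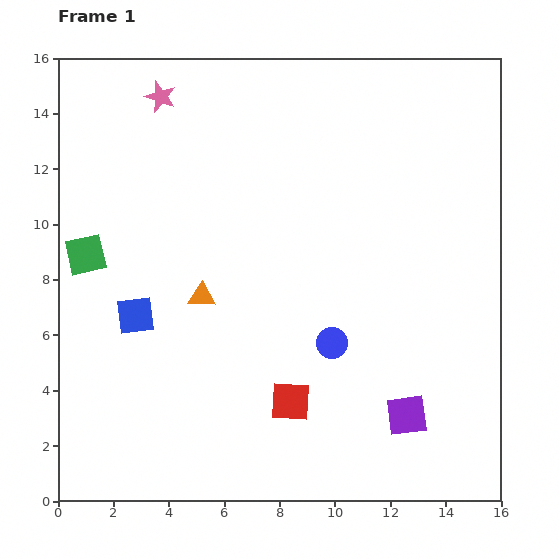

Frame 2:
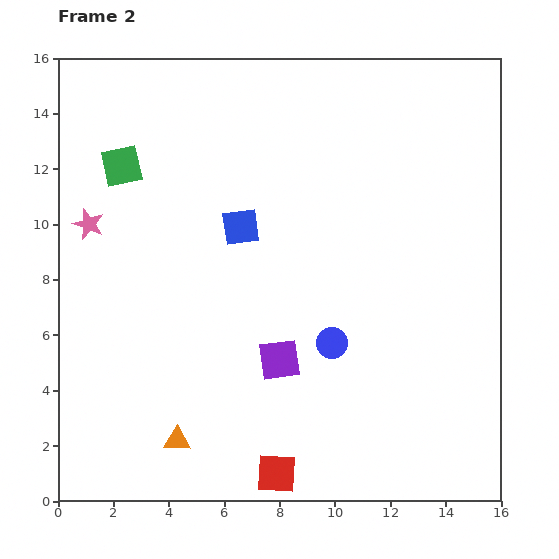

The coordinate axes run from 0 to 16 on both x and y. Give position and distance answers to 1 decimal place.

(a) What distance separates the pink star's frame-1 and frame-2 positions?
5.3

The pink star moved from (3.7, 14.6) to (1.1, 10.0), a distance of √(2.6² + 4.6²) ≈ 5.3.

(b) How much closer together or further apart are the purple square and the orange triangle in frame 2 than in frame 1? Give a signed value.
-3.9

Distance in frame 1: 8.6. Distance in frame 2: 4.7.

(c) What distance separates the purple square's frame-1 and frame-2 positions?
5.0

The purple square moved from (12.6, 3.1) to (8.0, 5.1), a distance of √(4.6² + 2.0²) ≈ 5.0.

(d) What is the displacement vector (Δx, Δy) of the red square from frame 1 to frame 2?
(-0.5, -2.6)

The red square was at (8.4, 3.6) in frame 1 and (7.9, 1.0) in frame 2.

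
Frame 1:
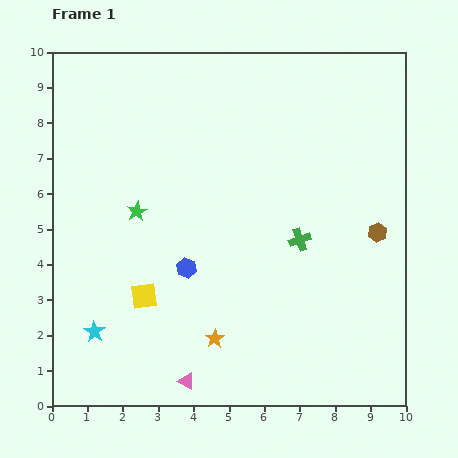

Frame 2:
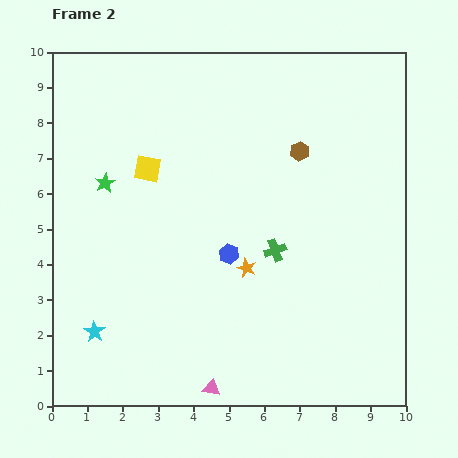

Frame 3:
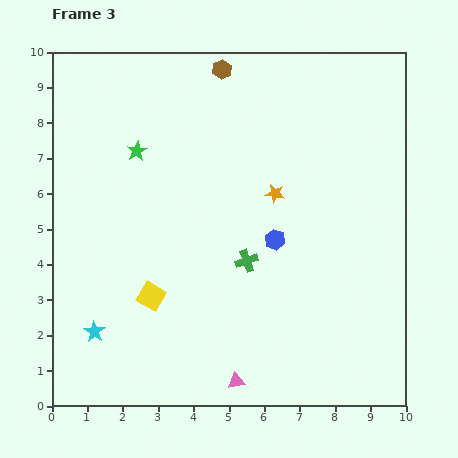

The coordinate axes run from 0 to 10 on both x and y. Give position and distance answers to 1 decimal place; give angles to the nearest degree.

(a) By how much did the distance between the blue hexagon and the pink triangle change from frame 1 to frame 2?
+0.6

Distance in frame 1: 3.2. Distance in frame 2: 3.8.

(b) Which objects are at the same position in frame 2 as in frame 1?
the cyan star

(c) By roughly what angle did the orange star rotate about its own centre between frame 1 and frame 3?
31° counter-clockwise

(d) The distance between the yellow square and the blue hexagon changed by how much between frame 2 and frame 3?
+0.5

Distance in frame 2: 3.3. Distance in frame 3: 3.8.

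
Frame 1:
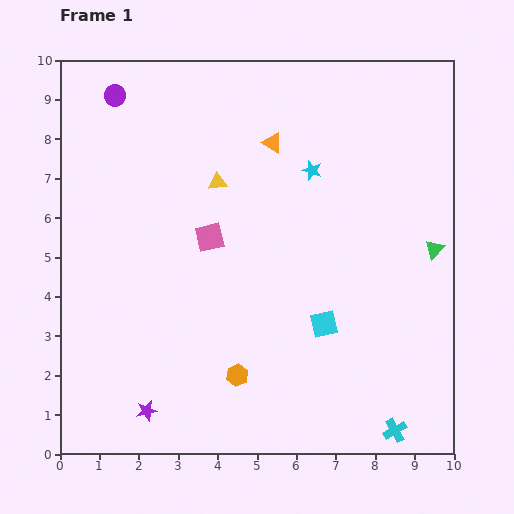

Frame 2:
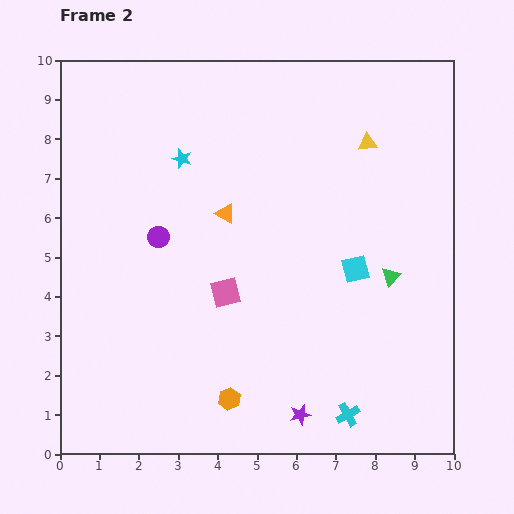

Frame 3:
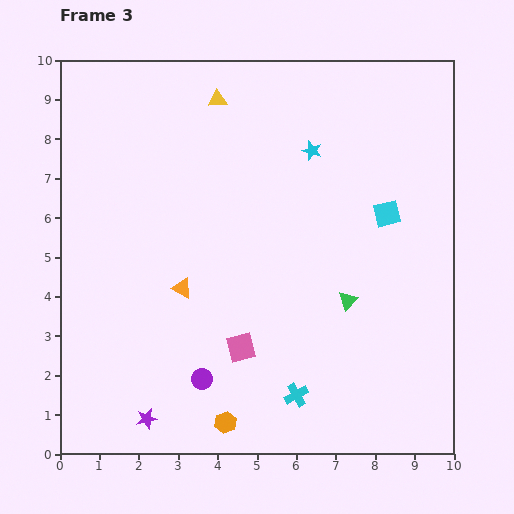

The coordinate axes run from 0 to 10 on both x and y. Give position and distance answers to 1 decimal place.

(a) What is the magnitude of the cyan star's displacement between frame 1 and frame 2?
3.3

The cyan star moved from (6.4, 7.2) to (3.1, 7.5), a distance of √(3.3² + 0.3²) ≈ 3.3.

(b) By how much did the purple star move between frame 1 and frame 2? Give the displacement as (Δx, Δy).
(3.9, -0.1)

The purple star was at (2.2, 1.1) in frame 1 and (6.1, 1.0) in frame 2.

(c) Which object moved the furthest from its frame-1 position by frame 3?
the purple circle

(moved 7.5; next 4.4)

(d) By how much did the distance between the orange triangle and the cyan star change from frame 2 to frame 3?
+3.0

Distance in frame 2: 1.8. Distance in frame 3: 4.8.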